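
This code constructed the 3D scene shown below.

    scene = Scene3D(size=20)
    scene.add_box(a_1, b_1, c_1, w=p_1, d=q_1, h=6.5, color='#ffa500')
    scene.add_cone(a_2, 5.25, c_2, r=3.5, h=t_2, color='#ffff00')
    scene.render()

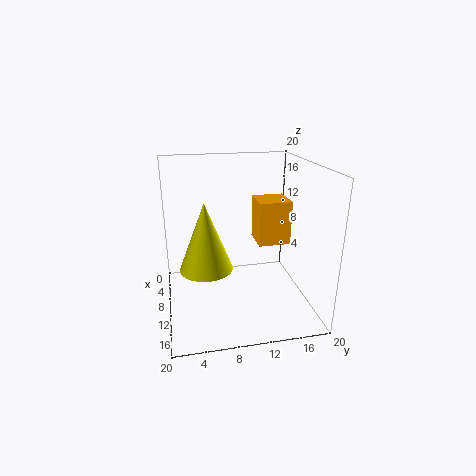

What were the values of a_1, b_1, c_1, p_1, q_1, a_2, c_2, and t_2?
a_1 = 4, b_1 = 13.5, c_1 = 7.75, p_1 = 4.75, q_1 = 4.75, a_2 = 12.25, c_2 = 7, t_2 = 9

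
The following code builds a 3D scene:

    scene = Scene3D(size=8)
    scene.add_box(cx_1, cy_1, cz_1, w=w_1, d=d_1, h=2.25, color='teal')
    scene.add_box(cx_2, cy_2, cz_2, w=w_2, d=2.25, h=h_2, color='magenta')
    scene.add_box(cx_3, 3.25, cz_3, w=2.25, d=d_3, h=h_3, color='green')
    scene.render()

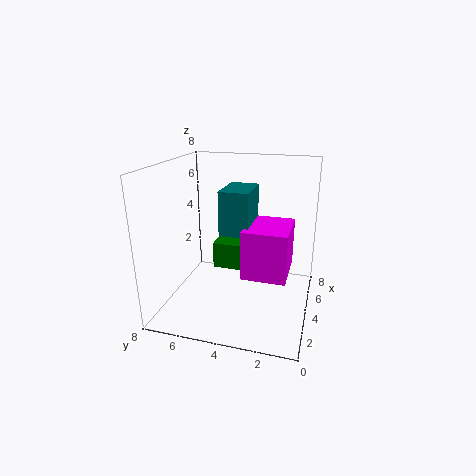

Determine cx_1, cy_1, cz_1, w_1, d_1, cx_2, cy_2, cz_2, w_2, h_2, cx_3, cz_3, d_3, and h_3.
cx_1 = 2.25, cy_1 = 3, cz_1 = 4.75, w_1 = 2.25, d_1 = 1.5, cx_2 = 1.75, cy_2 = 1, cz_2 = 2.75, w_2 = 2.75, h_2 = 2.5, cx_3 = 4, cz_3 = 2, d_3 = 2.25, h_3 = 1.5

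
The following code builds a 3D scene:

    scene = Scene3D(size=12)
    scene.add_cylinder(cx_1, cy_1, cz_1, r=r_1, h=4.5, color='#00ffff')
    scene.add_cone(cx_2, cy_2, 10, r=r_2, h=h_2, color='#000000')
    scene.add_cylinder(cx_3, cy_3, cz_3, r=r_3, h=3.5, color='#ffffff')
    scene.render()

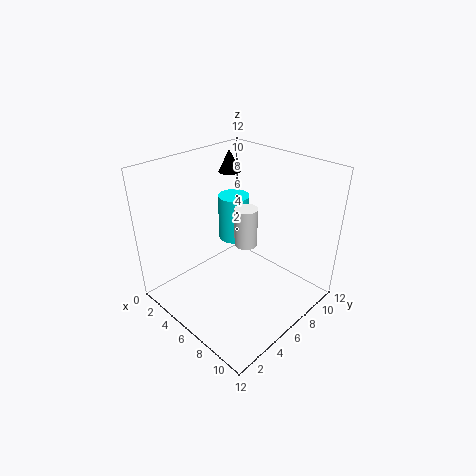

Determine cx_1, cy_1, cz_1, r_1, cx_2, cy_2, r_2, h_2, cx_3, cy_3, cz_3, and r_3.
cx_1 = 2; cy_1 = 9.5; cz_1 = 3; r_1 = 1.5; cx_2 = 2; cy_2 = 9; r_2 = 1; h_2 = 2; cx_3 = 5.5; cy_3 = 7.5; cz_3 = 4.5; r_3 = 1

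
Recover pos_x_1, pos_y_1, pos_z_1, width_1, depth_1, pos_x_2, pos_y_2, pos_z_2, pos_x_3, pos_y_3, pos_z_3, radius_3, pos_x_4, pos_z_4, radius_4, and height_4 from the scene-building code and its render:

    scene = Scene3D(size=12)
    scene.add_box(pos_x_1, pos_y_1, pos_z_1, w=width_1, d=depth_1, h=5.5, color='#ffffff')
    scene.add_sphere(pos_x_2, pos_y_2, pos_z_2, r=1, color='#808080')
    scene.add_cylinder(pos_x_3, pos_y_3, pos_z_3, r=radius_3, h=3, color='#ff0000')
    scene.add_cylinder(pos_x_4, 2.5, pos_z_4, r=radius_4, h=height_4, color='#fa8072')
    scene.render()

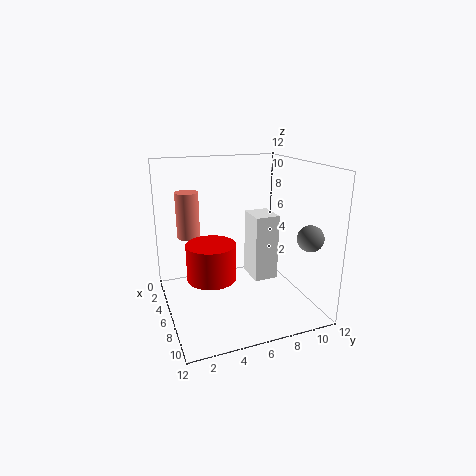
pos_x_1 = 5
pos_y_1 = 7
pos_z_1 = 2.5
width_1 = 2.5
depth_1 = 2
pos_x_2 = 10.5
pos_y_2 = 10
pos_z_2 = 7
pos_x_3 = 6.5
pos_y_3 = 3.5
pos_z_3 = 3
radius_3 = 2
pos_x_4 = 3
pos_z_4 = 5.5
radius_4 = 1
height_4 = 4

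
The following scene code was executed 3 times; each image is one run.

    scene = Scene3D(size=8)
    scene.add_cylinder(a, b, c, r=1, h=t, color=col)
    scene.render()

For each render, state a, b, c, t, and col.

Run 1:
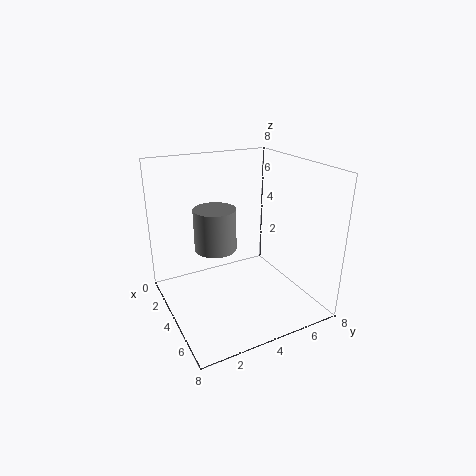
a = 5.5
b = 2
c = 4.5
t = 2
col = 'gray'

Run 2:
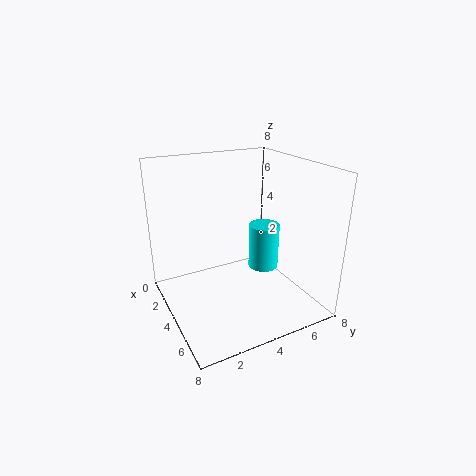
a = 2
b = 7
c = 0.5
t = 3
col = 'cyan'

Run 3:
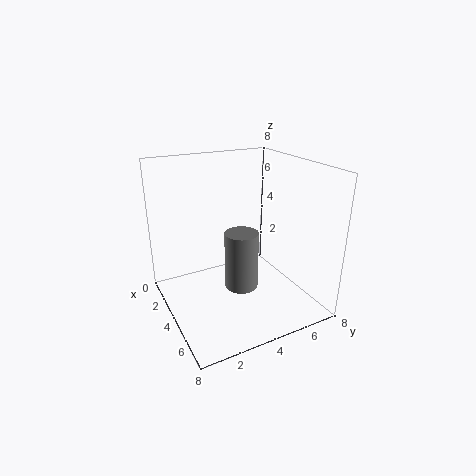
a = 3.5
b = 4.5
c = 0.5
t = 3.5
col = 'gray'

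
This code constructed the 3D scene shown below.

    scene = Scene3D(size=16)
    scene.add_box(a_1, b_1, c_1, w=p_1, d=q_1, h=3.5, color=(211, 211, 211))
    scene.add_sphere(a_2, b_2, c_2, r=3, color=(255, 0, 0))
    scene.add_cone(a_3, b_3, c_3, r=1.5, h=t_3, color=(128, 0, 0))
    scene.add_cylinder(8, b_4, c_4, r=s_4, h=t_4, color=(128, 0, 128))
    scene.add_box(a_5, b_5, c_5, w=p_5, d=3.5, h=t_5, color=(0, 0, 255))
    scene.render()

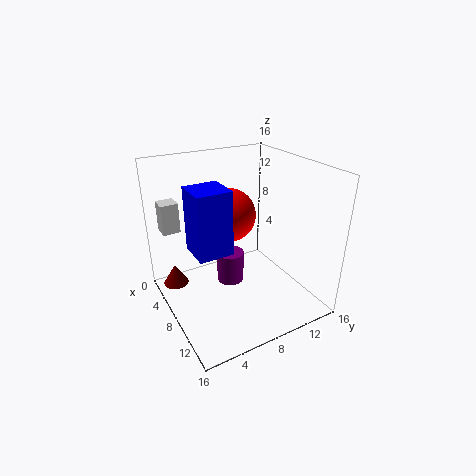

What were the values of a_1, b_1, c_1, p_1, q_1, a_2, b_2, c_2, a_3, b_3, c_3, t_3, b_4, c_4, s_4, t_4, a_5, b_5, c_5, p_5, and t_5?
a_1 = 1.5, b_1 = 1, c_1 = 8, p_1 = 2, q_1 = 2, a_2 = 6, b_2 = 8, c_2 = 10, a_3 = 3, b_3 = 2, c_3 = 1, t_3 = 2.5, b_4 = 7, c_4 = 3, s_4 = 1.5, t_4 = 3.5, a_5 = 8, b_5 = 2, c_5 = 8.5, p_5 = 3.5, t_5 = 6.5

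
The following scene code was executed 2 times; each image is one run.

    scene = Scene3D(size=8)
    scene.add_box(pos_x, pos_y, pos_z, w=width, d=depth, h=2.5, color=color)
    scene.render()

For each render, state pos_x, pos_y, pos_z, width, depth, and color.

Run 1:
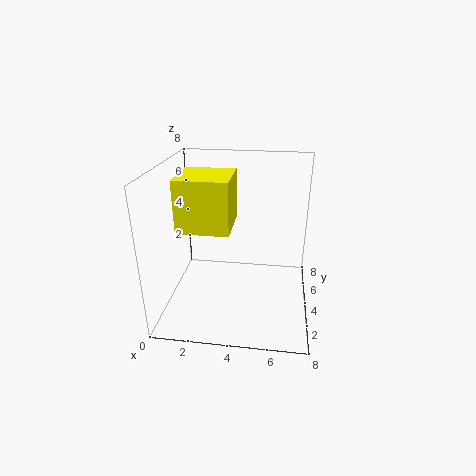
pos_x = 1.5; pos_y = 1; pos_z = 5.5; width = 2.5; depth = 2.5; color = 'yellow'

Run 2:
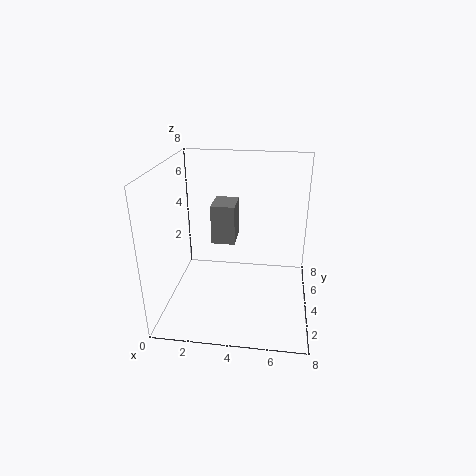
pos_x = 2; pos_y = 6; pos_z = 2.5; width = 1.5; depth = 2; color = 'gray'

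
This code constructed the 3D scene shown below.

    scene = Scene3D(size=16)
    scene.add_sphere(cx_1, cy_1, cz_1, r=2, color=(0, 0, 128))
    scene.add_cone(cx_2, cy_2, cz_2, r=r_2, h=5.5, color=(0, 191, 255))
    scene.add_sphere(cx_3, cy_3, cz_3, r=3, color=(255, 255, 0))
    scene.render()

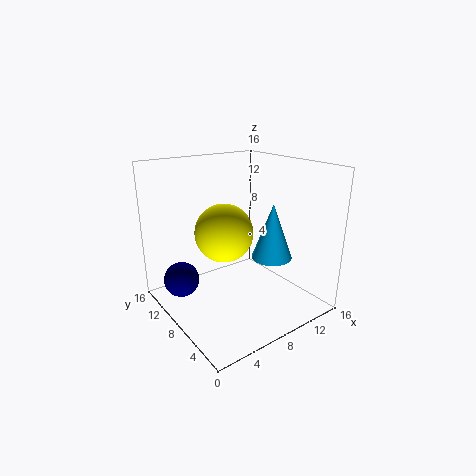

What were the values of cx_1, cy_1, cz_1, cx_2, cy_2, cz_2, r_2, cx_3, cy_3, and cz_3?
cx_1 = 2.5; cy_1 = 11.5; cz_1 = 3; cx_2 = 8.5; cy_2 = 3; cz_2 = 7.5; r_2 = 2; cx_3 = 5.5; cy_3 = 7; cz_3 = 9.5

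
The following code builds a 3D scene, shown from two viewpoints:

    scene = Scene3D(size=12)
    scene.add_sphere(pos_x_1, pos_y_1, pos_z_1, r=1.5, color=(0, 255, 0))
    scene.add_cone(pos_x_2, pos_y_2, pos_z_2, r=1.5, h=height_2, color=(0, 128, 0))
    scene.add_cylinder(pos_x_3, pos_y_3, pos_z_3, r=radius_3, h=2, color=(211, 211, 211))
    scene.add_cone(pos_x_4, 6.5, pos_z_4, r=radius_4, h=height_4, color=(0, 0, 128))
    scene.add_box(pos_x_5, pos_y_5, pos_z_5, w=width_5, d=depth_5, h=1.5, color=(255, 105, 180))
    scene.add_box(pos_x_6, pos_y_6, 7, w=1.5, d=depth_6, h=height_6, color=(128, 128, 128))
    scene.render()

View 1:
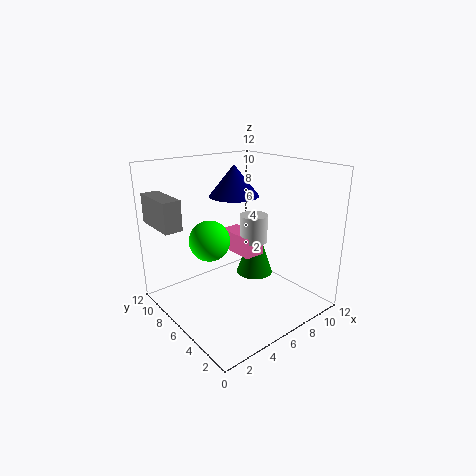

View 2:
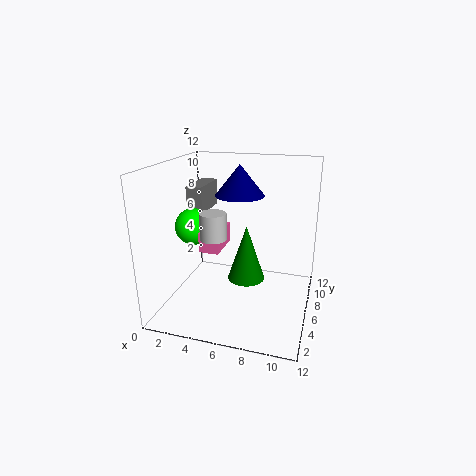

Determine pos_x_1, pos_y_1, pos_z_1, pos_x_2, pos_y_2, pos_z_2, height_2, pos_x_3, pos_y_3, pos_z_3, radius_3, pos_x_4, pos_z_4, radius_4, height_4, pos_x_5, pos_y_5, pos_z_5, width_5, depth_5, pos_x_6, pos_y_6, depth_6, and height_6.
pos_x_1 = 2.5, pos_y_1 = 5, pos_z_1 = 7, pos_x_2 = 7, pos_y_2 = 5, pos_z_2 = 3, height_2 = 4.5, pos_x_3 = 5, pos_y_3 = 3, pos_z_3 = 7, radius_3 = 1, pos_x_4 = 6, pos_z_4 = 9.5, radius_4 = 2, height_4 = 2.5, pos_x_5 = 4, pos_y_5 = 2.5, pos_z_5 = 6, width_5 = 1.5, depth_5 = 3, pos_x_6 = 0.5, pos_y_6 = 8, depth_6 = 4, height_6 = 2.5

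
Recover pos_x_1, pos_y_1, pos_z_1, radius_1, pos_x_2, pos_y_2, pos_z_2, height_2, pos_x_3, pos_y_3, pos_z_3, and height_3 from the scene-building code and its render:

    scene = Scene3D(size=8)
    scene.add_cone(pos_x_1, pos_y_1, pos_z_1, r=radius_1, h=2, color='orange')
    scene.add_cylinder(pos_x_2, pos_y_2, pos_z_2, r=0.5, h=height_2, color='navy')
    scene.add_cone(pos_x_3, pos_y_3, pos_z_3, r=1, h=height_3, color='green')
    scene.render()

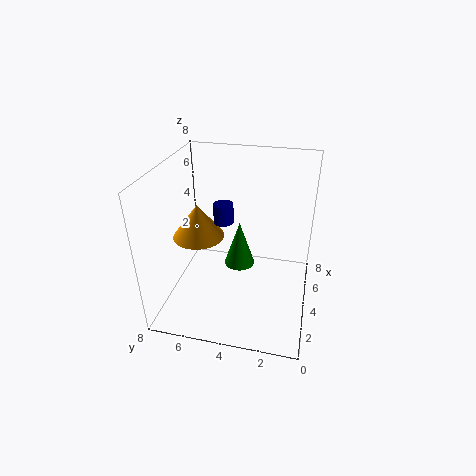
pos_x_1 = 4.5; pos_y_1 = 6.5; pos_z_1 = 3.5; radius_1 = 1.5; pos_x_2 = 3; pos_y_2 = 4.5; pos_z_2 = 5.5; height_2 = 1; pos_x_3 = 6.5; pos_y_3 = 4.5; pos_z_3 = 0.5; height_3 = 3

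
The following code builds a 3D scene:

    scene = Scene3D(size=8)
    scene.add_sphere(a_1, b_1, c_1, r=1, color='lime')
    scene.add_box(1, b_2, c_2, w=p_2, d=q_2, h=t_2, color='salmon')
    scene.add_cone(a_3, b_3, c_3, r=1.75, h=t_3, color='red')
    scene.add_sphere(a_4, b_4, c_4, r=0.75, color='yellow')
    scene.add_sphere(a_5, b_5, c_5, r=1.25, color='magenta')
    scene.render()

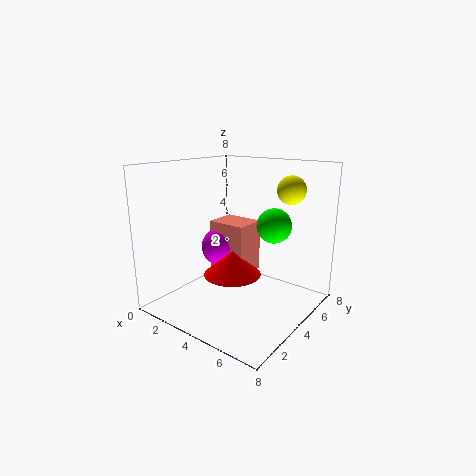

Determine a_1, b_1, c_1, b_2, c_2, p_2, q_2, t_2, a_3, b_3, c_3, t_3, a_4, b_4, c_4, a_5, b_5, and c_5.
a_1 = 5.25, b_1 = 5.75, c_1 = 4.5, b_2 = 5, c_2 = 1, p_2 = 2.5, q_2 = 2, t_2 = 3.25, a_3 = 3, b_3 = 4.75, c_3 = 1.25, t_3 = 1.5, a_4 = 6.5, b_4 = 5.25, c_4 = 6.75, a_5 = 1.5, b_5 = 5.5, c_5 = 2.5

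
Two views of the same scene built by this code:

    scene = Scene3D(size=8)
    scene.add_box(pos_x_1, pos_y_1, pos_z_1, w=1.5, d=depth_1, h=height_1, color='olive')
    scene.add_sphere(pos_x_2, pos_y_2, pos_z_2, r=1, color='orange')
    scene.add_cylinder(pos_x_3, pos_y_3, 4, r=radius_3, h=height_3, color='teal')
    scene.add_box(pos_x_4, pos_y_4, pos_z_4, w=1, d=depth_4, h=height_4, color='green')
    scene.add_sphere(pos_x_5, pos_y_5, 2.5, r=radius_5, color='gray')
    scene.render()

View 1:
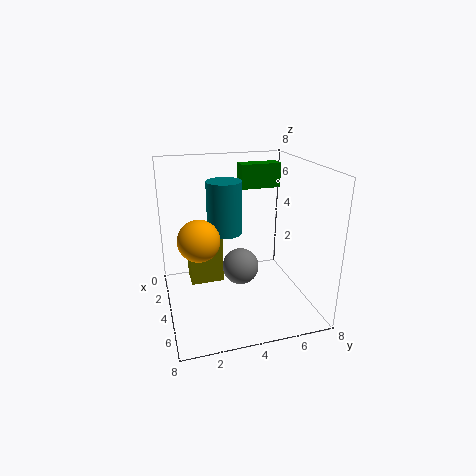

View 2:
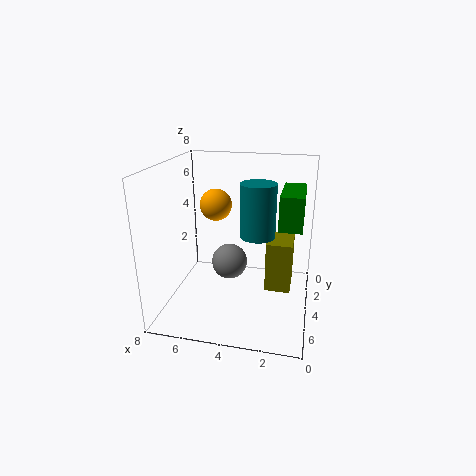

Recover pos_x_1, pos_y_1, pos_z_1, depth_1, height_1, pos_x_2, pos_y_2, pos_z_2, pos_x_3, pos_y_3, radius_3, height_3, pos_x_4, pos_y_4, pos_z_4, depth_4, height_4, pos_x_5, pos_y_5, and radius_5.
pos_x_1 = 1, pos_y_1 = 1.5, pos_z_1 = 0.5, depth_1 = 2, height_1 = 3, pos_x_2 = 6, pos_y_2 = 1.5, pos_z_2 = 5, pos_x_3 = 3, pos_y_3 = 3.5, radius_3 = 1, height_3 = 3, pos_x_4 = 0.5, pos_y_4 = 5, pos_z_4 = 6, depth_4 = 2.5, height_4 = 1.5, pos_x_5 = 4.5, pos_y_5 = 4, radius_5 = 1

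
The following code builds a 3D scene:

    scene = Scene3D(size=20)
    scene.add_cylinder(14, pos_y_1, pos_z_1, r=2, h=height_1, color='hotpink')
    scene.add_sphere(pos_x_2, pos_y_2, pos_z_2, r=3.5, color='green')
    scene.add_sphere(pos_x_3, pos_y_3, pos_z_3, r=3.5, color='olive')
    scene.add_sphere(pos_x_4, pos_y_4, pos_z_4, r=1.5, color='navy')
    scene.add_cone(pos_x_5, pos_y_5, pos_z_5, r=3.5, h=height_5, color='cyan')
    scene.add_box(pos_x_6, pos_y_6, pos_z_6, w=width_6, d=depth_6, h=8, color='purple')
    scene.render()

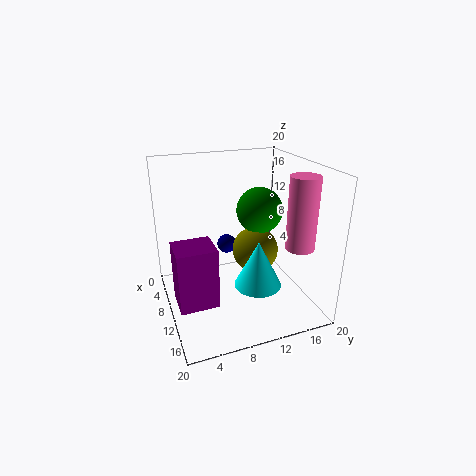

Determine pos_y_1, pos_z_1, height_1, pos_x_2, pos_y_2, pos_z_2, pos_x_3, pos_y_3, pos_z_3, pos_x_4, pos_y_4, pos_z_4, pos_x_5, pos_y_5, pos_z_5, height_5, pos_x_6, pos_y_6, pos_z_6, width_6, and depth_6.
pos_y_1 = 17.5, pos_z_1 = 9, height_1 = 10, pos_x_2 = 6, pos_y_2 = 15, pos_z_2 = 12, pos_x_3 = 7, pos_y_3 = 14, pos_z_3 = 6, pos_x_4 = 3.5, pos_y_4 = 10.5, pos_z_4 = 6, pos_x_5 = 10.5, pos_y_5 = 13, pos_z_5 = 2, height_5 = 7, pos_x_6 = 11, pos_y_6 = 0.5, pos_z_6 = 3.5, width_6 = 4.5, depth_6 = 5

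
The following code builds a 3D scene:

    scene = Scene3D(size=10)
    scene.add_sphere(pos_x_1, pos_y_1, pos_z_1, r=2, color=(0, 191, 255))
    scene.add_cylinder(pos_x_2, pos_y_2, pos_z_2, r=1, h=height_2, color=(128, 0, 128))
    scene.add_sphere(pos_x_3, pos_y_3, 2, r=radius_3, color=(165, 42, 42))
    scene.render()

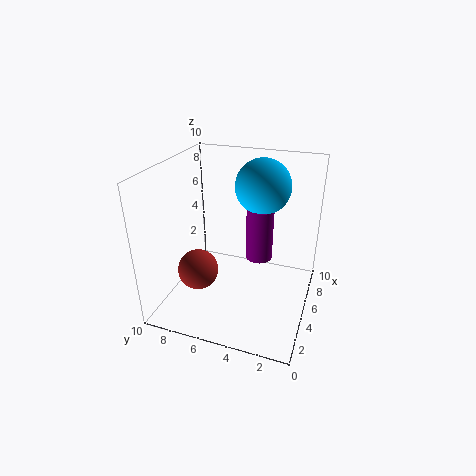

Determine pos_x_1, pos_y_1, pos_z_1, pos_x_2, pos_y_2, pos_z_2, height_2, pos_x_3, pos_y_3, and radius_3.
pos_x_1 = 7.5; pos_y_1 = 4; pos_z_1 = 8; pos_x_2 = 7; pos_y_2 = 4; pos_z_2 = 2.5; height_2 = 4; pos_x_3 = 4.5; pos_y_3 = 8; radius_3 = 1.5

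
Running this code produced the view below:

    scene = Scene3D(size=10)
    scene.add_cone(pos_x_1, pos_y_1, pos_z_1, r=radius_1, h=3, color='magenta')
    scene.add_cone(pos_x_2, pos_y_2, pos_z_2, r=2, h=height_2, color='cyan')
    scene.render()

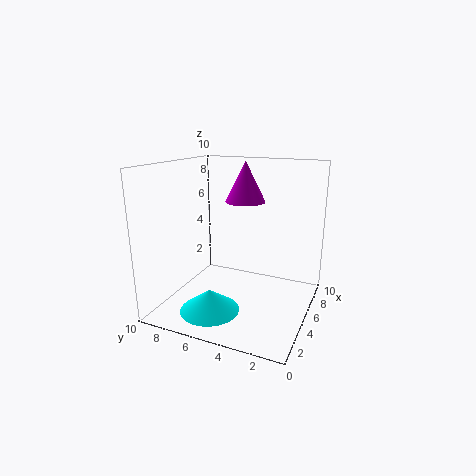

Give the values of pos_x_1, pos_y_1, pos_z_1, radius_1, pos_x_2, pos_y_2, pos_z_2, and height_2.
pos_x_1 = 7.5
pos_y_1 = 5.5
pos_z_1 = 7
radius_1 = 1.5
pos_x_2 = 2.5
pos_y_2 = 6
pos_z_2 = 0.5
height_2 = 1.5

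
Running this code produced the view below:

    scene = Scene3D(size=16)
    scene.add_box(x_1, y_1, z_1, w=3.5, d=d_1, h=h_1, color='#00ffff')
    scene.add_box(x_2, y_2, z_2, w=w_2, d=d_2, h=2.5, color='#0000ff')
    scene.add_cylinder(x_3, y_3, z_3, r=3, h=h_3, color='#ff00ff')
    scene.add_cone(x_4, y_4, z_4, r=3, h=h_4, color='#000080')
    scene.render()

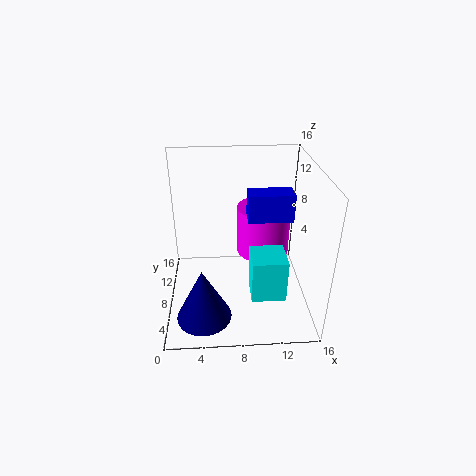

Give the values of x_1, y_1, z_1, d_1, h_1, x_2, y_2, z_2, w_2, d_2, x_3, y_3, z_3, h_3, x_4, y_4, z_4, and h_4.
x_1 = 9, y_1 = 2, z_1 = 4, d_1 = 3.5, h_1 = 4.5, x_2 = 8.5, y_2 = 2, z_2 = 13, w_2 = 4, d_2 = 2, x_3 = 11, y_3 = 9.5, z_3 = 5.5, h_3 = 5.5, x_4 = 4, y_4 = 4, z_4 = 0.5, h_4 = 6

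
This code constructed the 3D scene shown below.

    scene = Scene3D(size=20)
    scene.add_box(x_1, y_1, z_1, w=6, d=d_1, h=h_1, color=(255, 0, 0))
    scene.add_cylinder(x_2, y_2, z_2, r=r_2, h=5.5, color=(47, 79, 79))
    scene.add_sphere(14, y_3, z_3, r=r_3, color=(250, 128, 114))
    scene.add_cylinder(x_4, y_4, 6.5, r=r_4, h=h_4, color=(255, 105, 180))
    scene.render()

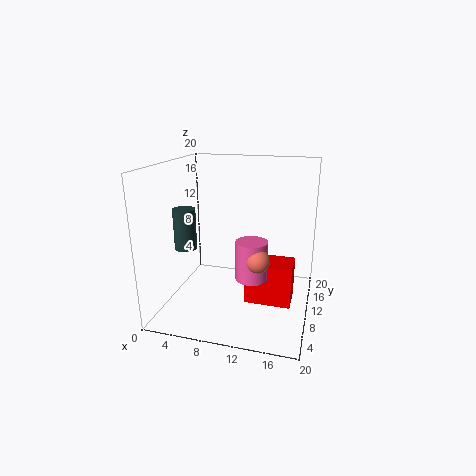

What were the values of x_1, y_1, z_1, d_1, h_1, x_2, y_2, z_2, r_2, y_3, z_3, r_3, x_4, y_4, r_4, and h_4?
x_1 = 12, y_1 = 6, z_1 = 2.5, d_1 = 4, h_1 = 5.5, x_2 = 3.5, y_2 = 7, z_2 = 9, r_2 = 1.5, y_3 = 4.5, z_3 = 9.5, r_3 = 1.5, x_4 = 13, y_4 = 5.5, r_4 = 2, h_4 = 5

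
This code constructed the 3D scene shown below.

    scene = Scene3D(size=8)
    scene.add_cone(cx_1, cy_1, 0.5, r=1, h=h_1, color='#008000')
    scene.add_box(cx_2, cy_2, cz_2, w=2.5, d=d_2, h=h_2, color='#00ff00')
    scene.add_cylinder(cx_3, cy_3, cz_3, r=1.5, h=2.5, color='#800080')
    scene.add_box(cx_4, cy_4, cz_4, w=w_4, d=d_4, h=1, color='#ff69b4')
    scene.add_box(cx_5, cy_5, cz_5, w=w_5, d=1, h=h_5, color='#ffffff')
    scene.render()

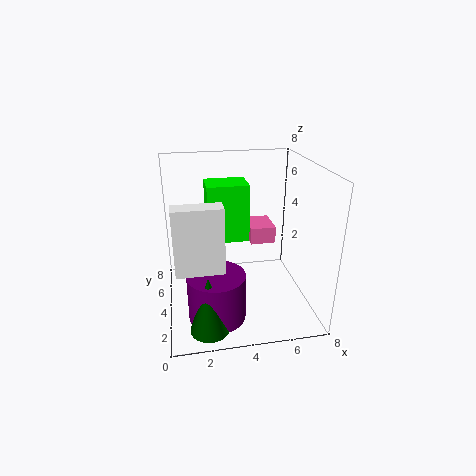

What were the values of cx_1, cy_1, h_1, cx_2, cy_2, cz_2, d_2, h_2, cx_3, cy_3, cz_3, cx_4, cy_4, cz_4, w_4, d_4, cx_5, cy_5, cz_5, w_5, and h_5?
cx_1 = 2
cy_1 = 1
h_1 = 3
cx_2 = 2.5
cy_2 = 5.5
cz_2 = 3
d_2 = 2
h_2 = 3.5
cx_3 = 2.5
cy_3 = 2
cz_3 = 0.5
cx_4 = 5
cy_4 = 5
cz_4 = 3
w_4 = 1.5
d_4 = 2
cx_5 = 0.5
cy_5 = 2
cz_5 = 3
w_5 = 2.5
h_5 = 3.5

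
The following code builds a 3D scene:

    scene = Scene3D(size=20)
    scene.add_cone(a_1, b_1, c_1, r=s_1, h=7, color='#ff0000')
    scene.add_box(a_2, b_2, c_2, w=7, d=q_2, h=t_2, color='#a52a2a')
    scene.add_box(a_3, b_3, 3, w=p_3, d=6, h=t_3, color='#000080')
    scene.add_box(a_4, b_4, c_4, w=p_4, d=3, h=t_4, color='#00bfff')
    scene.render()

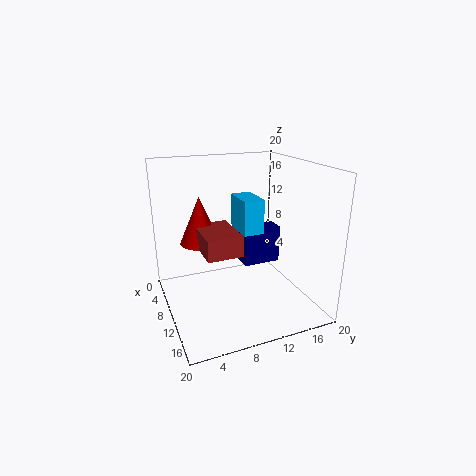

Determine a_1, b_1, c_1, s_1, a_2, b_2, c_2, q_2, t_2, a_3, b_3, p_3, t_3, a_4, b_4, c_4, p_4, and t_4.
a_1 = 5; b_1 = 6; c_1 = 8; s_1 = 3; a_2 = 5; b_2 = 5; c_2 = 8; q_2 = 5; t_2 = 3; a_3 = 3; b_3 = 13; p_3 = 3; t_3 = 6; a_4 = 5; b_4 = 11; c_4 = 10; p_4 = 5; t_4 = 5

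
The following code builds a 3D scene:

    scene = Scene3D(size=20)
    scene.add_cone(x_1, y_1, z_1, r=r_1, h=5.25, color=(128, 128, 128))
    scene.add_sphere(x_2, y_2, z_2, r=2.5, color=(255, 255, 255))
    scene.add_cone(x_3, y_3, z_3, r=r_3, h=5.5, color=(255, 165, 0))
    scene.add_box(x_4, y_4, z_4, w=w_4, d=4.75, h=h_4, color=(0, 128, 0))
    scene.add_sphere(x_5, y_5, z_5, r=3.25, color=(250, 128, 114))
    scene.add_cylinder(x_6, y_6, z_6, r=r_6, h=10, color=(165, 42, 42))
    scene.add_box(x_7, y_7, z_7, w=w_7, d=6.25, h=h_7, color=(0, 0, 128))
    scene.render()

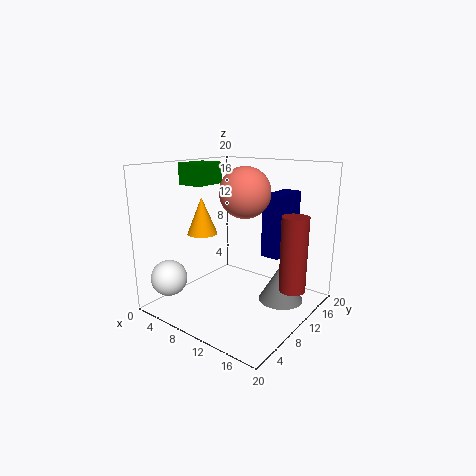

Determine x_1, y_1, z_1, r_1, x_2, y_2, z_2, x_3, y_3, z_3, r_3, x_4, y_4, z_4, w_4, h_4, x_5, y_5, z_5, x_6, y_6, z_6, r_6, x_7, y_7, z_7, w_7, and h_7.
x_1 = 16.25; y_1 = 11.5; z_1 = 2; r_1 = 3; x_2 = 3; y_2 = 3.25; z_2 = 4.5; x_3 = 3.5; y_3 = 9.75; z_3 = 9.5; r_3 = 2.25; x_4 = 2; y_4 = 7; z_4 = 17; w_4 = 3.75; h_4 = 3; x_5 = 12.25; y_5 = 8.5; z_5 = 16.75; x_6 = 18; y_6 = 11.25; z_6 = 4; r_6 = 1.75; x_7 = 11.75; y_7 = 13.25; z_7 = 6.75; w_7 = 2.75; h_7 = 9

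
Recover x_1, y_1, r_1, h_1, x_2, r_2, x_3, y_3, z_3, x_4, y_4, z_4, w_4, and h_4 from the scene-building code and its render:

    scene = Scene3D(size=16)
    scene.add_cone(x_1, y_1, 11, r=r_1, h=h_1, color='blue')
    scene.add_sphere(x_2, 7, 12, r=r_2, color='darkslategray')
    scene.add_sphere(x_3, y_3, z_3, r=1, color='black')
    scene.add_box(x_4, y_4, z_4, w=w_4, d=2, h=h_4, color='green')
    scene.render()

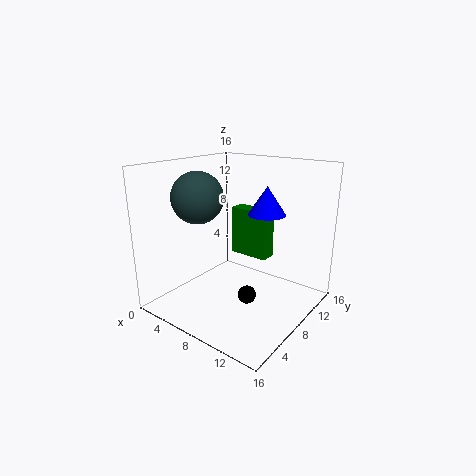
x_1 = 11, y_1 = 9, r_1 = 2, h_1 = 3, x_2 = 3, r_2 = 3, x_3 = 10, y_3 = 7, z_3 = 2, x_4 = 4, y_4 = 12, z_4 = 4, w_4 = 5, h_4 = 6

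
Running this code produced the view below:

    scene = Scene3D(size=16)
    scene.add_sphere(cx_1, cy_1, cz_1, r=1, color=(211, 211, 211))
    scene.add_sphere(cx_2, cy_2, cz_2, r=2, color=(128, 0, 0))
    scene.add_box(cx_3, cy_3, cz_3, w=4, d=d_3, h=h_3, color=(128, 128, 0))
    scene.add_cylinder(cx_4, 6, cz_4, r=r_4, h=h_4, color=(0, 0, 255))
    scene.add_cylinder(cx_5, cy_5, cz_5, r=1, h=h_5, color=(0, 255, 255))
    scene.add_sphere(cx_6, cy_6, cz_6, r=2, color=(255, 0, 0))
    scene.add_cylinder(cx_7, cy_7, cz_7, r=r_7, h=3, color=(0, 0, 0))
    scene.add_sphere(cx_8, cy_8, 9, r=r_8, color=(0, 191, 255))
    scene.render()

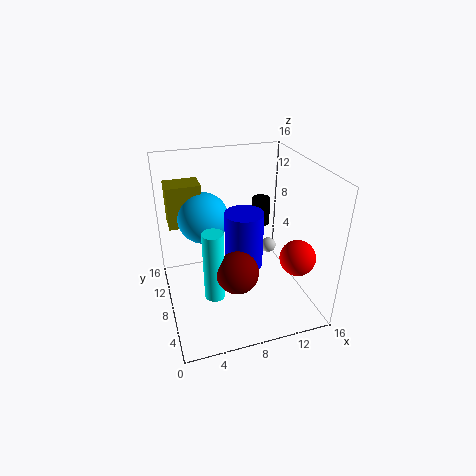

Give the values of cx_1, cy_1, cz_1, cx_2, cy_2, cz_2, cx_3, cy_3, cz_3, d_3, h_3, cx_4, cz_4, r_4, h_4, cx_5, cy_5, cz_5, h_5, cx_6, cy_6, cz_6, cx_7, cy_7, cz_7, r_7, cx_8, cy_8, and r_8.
cx_1 = 14
cy_1 = 13
cz_1 = 3
cx_2 = 6
cy_2 = 2
cz_2 = 8
cx_3 = 1
cy_3 = 12
cz_3 = 8
d_3 = 3
h_3 = 5
cx_4 = 8
cz_4 = 6
r_4 = 2
h_4 = 6
cx_5 = 4
cy_5 = 3
cz_5 = 5
h_5 = 7
cx_6 = 14
cy_6 = 5
cz_6 = 6
cx_7 = 11
cy_7 = 9
cz_7 = 9
r_7 = 1
cx_8 = 5
cy_8 = 12
r_8 = 3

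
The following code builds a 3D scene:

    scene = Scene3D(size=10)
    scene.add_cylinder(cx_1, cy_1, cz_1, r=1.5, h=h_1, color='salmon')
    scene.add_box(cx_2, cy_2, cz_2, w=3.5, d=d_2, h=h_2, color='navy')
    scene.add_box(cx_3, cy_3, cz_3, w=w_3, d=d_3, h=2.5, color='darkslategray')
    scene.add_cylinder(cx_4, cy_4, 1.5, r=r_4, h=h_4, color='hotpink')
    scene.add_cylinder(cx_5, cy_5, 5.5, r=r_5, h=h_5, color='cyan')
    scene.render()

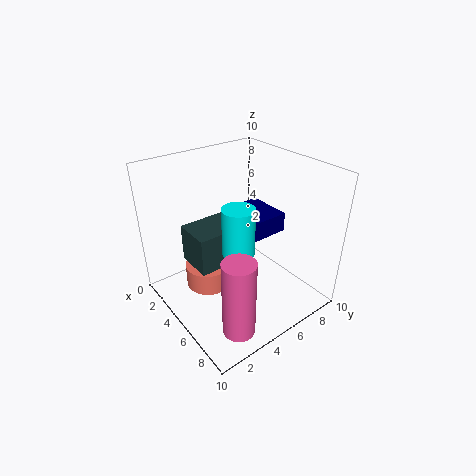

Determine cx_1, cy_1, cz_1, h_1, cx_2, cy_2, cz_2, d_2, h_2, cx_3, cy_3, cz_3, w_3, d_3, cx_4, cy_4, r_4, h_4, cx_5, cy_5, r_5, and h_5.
cx_1 = 5
cy_1 = 2.5
cz_1 = 2.5
h_1 = 1.5
cx_2 = 1.5
cy_2 = 6
cz_2 = 4
d_2 = 3.5
h_2 = 1.5
cx_3 = 3.5
cy_3 = 1.5
cz_3 = 4
w_3 = 2.5
d_3 = 3.5
cx_4 = 9
cy_4 = 2
r_4 = 1
h_4 = 5
cx_5 = 7
cy_5 = 3.5
r_5 = 1
h_5 = 3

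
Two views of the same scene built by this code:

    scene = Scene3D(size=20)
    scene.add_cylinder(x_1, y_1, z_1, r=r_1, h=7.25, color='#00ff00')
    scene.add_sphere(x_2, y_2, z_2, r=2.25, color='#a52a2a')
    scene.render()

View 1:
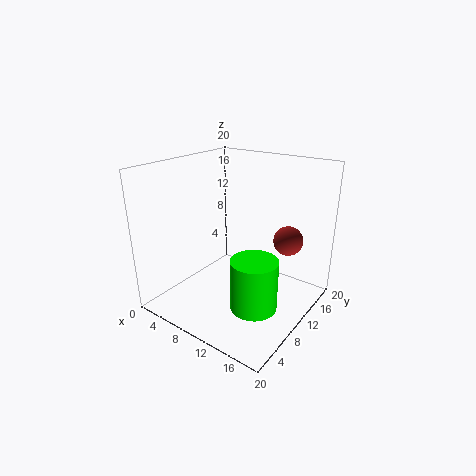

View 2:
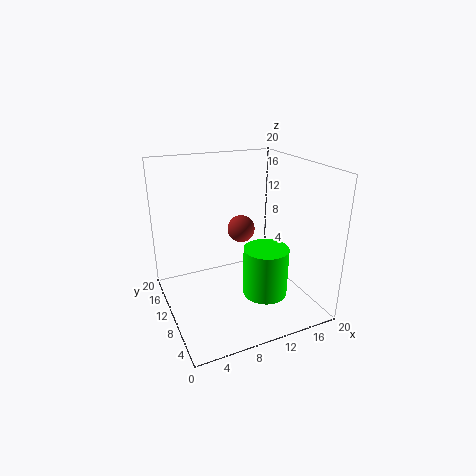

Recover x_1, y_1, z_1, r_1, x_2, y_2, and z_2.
x_1 = 13.75
y_1 = 8.5
z_1 = 1
r_1 = 3.25
x_2 = 14
y_2 = 17.5
z_2 = 7.75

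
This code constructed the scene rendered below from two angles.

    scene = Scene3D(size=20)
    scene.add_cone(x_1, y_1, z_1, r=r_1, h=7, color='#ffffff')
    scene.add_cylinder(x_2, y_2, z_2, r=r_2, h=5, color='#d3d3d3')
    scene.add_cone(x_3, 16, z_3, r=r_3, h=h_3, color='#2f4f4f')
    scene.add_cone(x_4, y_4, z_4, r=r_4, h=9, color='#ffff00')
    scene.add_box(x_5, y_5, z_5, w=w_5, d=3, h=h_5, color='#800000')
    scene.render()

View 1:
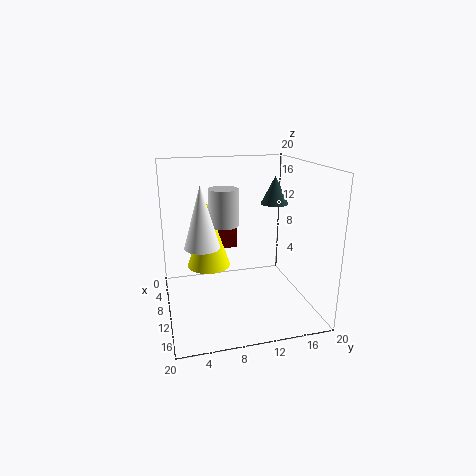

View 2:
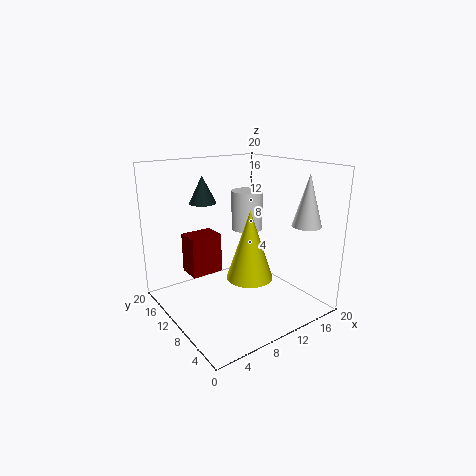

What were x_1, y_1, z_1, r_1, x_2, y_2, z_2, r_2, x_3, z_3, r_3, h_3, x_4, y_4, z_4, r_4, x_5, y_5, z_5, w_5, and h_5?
x_1 = 17, y_1 = 4, z_1 = 12, r_1 = 2, x_2 = 10, y_2 = 8, z_2 = 12, r_2 = 2, x_3 = 8, z_3 = 14, r_3 = 2, h_3 = 4, x_4 = 9, y_4 = 6, z_4 = 6, r_4 = 3, x_5 = 2, y_5 = 8, z_5 = 7, w_5 = 4, h_5 = 5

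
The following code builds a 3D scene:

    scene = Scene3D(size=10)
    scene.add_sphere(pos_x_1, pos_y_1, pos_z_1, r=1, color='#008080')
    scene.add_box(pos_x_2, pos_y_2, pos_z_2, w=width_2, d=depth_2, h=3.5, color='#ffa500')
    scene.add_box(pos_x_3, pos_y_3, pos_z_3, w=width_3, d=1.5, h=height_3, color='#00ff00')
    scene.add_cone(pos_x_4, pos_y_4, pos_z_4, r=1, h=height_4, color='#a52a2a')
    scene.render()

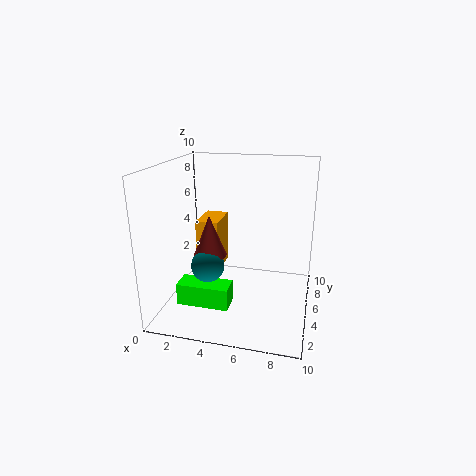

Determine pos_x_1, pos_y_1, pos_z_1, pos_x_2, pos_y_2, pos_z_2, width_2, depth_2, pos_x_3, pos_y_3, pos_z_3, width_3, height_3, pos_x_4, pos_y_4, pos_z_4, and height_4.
pos_x_1 = 4; pos_y_1 = 1.5; pos_z_1 = 4.5; pos_x_2 = 2.5; pos_y_2 = 3.5; pos_z_2 = 3; width_2 = 1.5; depth_2 = 2.5; pos_x_3 = 1.5; pos_y_3 = 2; pos_z_3 = 1; width_3 = 3.5; height_3 = 1.5; pos_x_4 = 4; pos_y_4 = 2; pos_z_4 = 5; height_4 = 2.5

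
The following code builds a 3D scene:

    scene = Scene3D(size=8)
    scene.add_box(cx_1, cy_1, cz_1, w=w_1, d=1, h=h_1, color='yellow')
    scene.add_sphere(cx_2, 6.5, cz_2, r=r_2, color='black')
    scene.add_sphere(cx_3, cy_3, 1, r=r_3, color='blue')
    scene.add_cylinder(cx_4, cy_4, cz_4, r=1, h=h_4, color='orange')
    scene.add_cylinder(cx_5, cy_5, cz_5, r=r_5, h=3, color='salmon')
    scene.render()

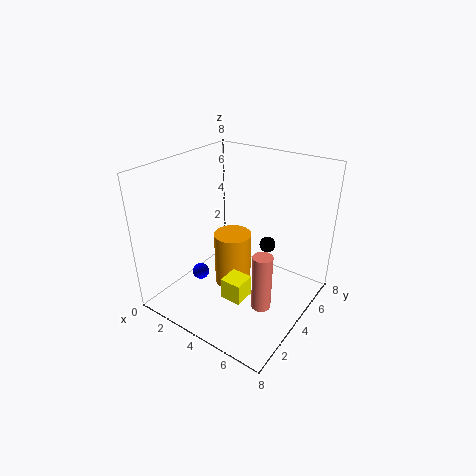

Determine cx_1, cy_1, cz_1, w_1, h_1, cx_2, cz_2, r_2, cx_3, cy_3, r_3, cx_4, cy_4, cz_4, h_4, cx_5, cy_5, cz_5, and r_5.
cx_1 = 5.5
cy_1 = 0.5
cz_1 = 3
w_1 = 1
h_1 = 1
cx_2 = 4.5
cz_2 = 2.5
r_2 = 0.5
cx_3 = 1.5
cy_3 = 3.5
r_3 = 0.5
cx_4 = 4
cy_4 = 3.5
cz_4 = 1.5
h_4 = 3
cx_5 = 6.5
cy_5 = 2.5
cz_5 = 1.5
r_5 = 0.5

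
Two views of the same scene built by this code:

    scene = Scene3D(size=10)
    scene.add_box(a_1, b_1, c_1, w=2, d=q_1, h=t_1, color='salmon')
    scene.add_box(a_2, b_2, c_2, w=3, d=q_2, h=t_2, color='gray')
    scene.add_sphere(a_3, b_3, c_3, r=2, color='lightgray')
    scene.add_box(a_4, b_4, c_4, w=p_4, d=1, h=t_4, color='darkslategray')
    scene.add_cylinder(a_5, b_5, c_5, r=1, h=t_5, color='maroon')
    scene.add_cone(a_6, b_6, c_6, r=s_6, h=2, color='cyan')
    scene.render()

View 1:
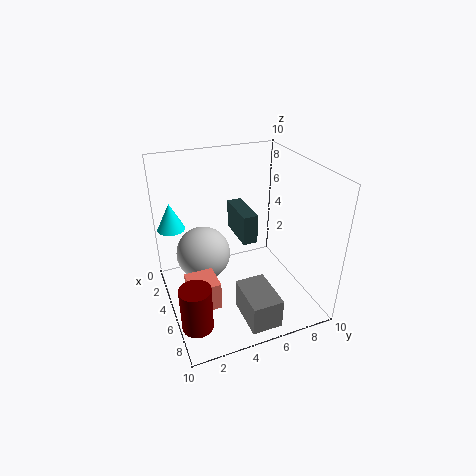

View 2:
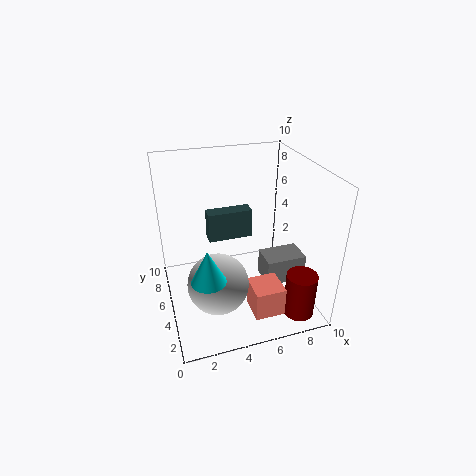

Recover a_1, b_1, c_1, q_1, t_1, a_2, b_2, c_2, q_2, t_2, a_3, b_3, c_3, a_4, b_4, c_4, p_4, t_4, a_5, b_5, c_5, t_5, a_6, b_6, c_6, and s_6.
a_1 = 5; b_1 = 1; c_1 = 1; q_1 = 2; t_1 = 2; a_2 = 7; b_2 = 4; c_2 = 1; q_2 = 2; t_2 = 2; a_3 = 3; b_3 = 3; c_3 = 3; a_4 = 3; b_4 = 5; c_4 = 5; p_4 = 3; t_4 = 2; a_5 = 8; b_5 = 1; c_5 = 1; t_5 = 3; a_6 = 2; b_6 = 1; c_6 = 5; s_6 = 1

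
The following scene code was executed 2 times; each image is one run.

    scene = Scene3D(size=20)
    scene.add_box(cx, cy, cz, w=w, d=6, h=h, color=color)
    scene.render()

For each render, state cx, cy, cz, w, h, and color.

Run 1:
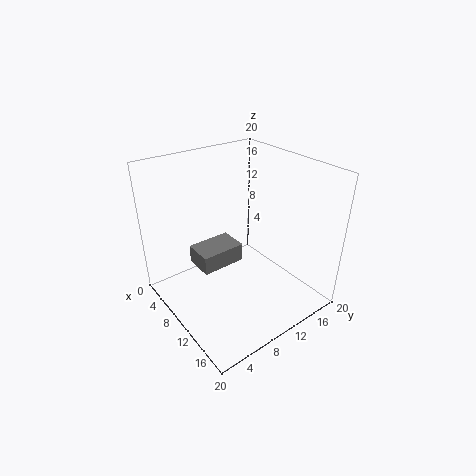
cx = 7
cy = 4
cz = 7
w = 4
h = 2.5
color = 'gray'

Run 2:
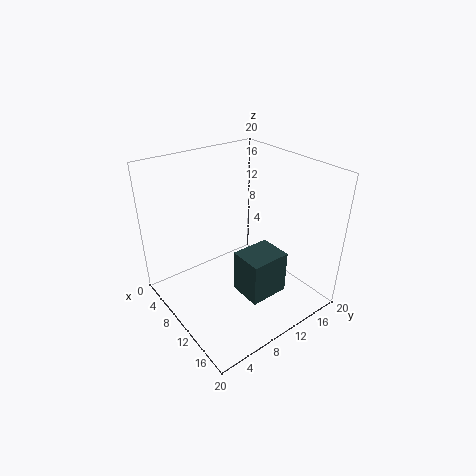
cx = 9
cy = 10
cz = 0.5
w = 5
h = 6.5
color = 'darkslategray'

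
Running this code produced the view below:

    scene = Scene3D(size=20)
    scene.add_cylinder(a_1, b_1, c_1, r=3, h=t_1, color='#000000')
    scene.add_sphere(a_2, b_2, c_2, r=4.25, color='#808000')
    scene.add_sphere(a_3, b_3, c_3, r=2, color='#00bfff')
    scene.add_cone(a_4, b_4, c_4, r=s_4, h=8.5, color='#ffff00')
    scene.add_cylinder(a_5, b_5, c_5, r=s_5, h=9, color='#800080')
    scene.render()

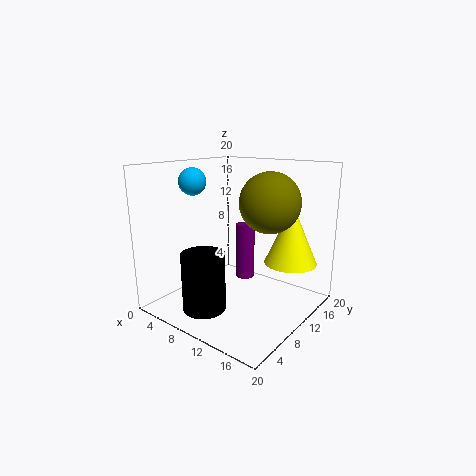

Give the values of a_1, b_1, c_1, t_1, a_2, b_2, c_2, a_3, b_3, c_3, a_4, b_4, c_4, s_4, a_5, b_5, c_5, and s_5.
a_1 = 7.5
b_1 = 5.5
c_1 = 0.25
t_1 = 8.25
a_2 = 13
b_2 = 13.25
c_2 = 14.75
a_3 = 2.5
b_3 = 9
c_3 = 17.25
a_4 = 15.5
b_4 = 15.25
c_4 = 6
s_4 = 3.75
a_5 = 6.5
b_5 = 16.5
c_5 = 1
s_5 = 1.5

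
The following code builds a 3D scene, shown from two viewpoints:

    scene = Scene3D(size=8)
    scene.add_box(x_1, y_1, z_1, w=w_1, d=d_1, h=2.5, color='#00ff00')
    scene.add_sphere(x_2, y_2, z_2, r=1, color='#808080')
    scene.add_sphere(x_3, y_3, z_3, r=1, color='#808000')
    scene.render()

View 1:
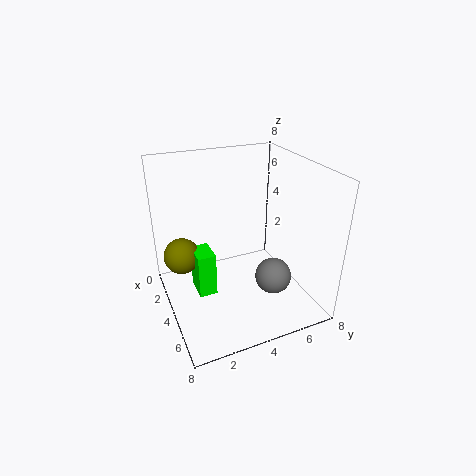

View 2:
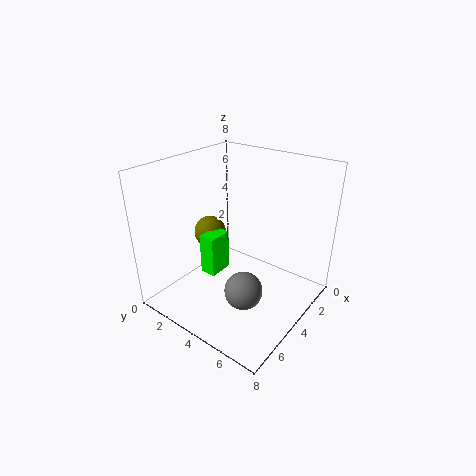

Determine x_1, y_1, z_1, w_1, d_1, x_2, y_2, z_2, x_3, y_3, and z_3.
x_1 = 3, y_1 = 1.5, z_1 = 1, w_1 = 1.5, d_1 = 1, x_2 = 5.5, y_2 = 5.5, z_2 = 2, x_3 = 3, y_3 = 1, z_3 = 3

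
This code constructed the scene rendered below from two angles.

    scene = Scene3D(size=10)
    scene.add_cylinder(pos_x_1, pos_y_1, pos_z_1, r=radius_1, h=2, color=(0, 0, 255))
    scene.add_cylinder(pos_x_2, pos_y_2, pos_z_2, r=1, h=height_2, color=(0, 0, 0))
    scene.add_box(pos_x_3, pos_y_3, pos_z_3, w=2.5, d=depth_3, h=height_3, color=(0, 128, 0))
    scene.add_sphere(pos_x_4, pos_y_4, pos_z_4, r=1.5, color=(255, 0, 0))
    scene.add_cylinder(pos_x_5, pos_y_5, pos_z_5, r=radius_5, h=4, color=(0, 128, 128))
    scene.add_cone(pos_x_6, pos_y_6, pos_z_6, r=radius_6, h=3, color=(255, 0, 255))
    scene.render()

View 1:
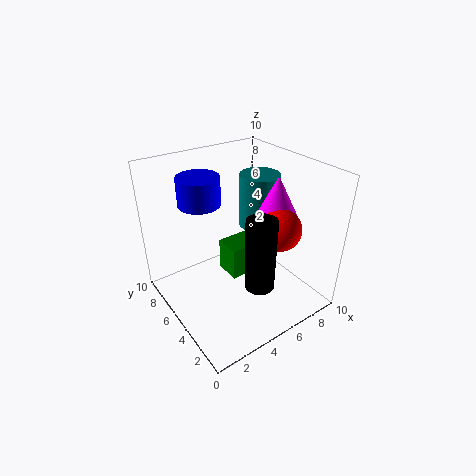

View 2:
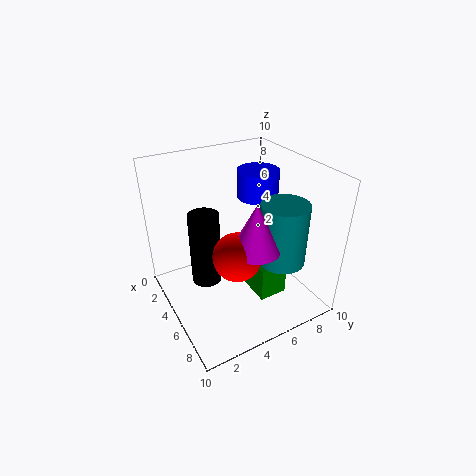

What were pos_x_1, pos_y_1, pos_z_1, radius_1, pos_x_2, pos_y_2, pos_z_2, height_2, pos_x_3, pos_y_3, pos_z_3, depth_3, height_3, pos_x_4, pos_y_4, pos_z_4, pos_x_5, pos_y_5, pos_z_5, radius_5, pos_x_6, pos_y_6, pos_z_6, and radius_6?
pos_x_1 = 3.5
pos_y_1 = 7.5
pos_z_1 = 7
radius_1 = 1.5
pos_x_2 = 5
pos_y_2 = 2.5
pos_z_2 = 2.5
height_2 = 5
pos_x_3 = 5
pos_y_3 = 5.5
pos_z_3 = 1
depth_3 = 2
height_3 = 2.5
pos_x_4 = 7.5
pos_y_4 = 3.5
pos_z_4 = 5.5
pos_x_5 = 8
pos_y_5 = 6.5
pos_z_5 = 4.5
radius_5 = 1.5
pos_x_6 = 8
pos_y_6 = 4.5
pos_z_6 = 6
radius_6 = 1.5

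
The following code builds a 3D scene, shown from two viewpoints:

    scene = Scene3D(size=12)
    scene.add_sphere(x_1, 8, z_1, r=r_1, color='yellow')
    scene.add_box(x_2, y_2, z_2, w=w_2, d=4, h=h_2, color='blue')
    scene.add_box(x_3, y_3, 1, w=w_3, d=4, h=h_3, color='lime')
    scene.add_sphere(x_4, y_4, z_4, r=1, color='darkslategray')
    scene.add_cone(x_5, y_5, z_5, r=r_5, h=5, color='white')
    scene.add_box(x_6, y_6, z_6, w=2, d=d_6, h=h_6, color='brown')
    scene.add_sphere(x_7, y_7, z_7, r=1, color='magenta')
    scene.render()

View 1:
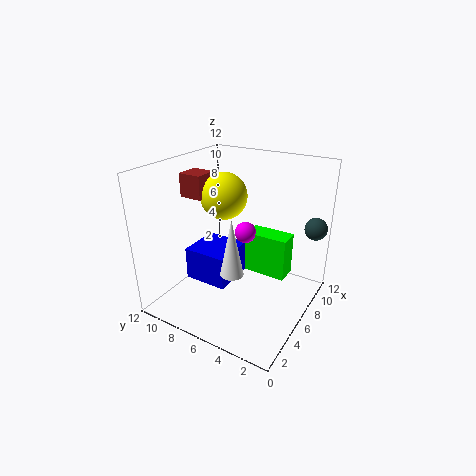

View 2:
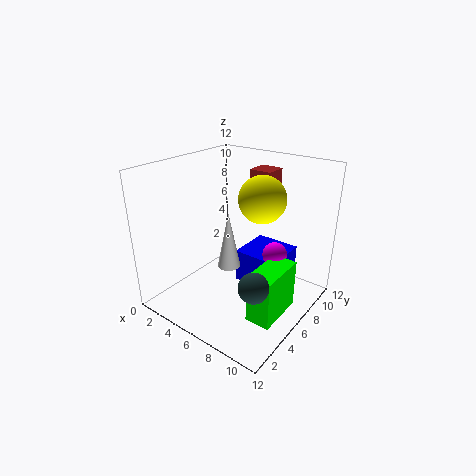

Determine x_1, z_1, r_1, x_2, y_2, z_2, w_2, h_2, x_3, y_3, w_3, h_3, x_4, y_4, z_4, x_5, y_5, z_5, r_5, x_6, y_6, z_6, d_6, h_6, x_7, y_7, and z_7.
x_1 = 7, z_1 = 9, r_1 = 2, x_2 = 5, y_2 = 7, z_2 = 1, w_2 = 4, h_2 = 3, x_3 = 9, y_3 = 3, w_3 = 2, h_3 = 4, x_4 = 11, y_4 = 1, z_4 = 6, x_5 = 5, y_5 = 6, z_5 = 3, r_5 = 1, x_6 = 5, y_6 = 9, z_6 = 9, d_6 = 2, h_6 = 2, x_7 = 9, y_7 = 7, z_7 = 5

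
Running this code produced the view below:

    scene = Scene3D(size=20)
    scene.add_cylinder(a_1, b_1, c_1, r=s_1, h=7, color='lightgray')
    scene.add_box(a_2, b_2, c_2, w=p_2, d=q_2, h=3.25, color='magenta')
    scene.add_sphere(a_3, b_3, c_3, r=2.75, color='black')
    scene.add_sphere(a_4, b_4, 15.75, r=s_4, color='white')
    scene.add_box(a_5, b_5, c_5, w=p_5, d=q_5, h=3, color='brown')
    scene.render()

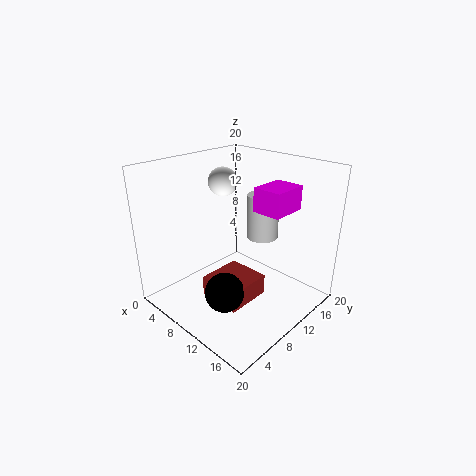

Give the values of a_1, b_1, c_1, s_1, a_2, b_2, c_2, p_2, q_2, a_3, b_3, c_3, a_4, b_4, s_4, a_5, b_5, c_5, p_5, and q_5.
a_1 = 8.25, b_1 = 17.5, c_1 = 7, s_1 = 2.5, a_2 = 12, b_2 = 10.75, c_2 = 14.25, p_2 = 4, q_2 = 5, a_3 = 10.75, b_3 = 6.5, c_3 = 3, a_4 = 3, b_4 = 14, s_4 = 2.25, a_5 = 6.75, b_5 = 6, c_5 = 1, p_5 = 6.25, q_5 = 6.5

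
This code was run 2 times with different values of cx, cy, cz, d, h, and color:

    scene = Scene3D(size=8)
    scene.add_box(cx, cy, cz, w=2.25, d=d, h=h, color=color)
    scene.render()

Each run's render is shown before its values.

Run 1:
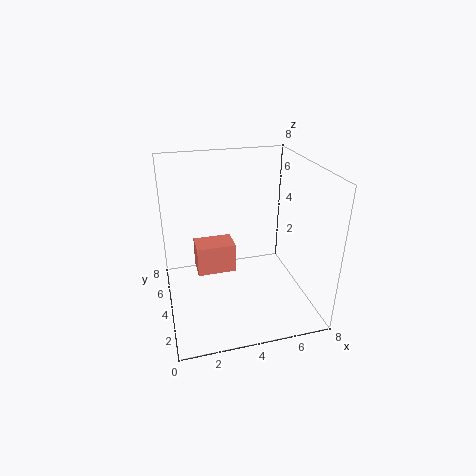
cx = 1.75
cy = 4.5
cz = 1.5
d = 1.5
h = 1.75
color = 'salmon'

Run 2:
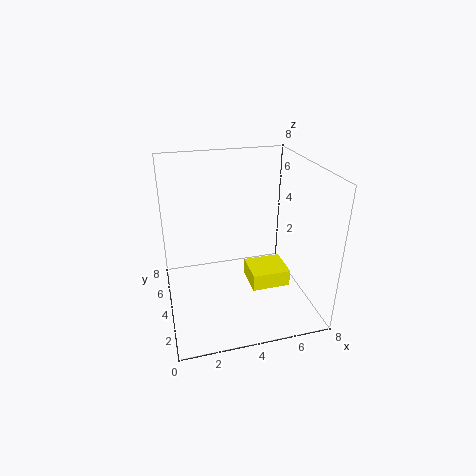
cx = 4.75
cy = 3.25
cz = 0.75
d = 2
h = 1
color = 'yellow'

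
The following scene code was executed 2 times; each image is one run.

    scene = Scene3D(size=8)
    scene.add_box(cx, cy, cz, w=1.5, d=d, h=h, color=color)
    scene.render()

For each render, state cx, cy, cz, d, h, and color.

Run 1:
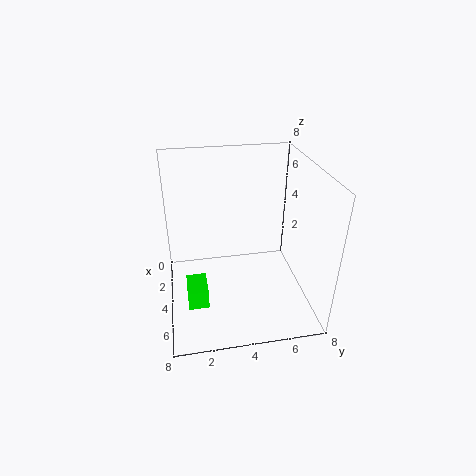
cx = 5.5
cy = 1
cz = 2
d = 1
h = 1
color = 'lime'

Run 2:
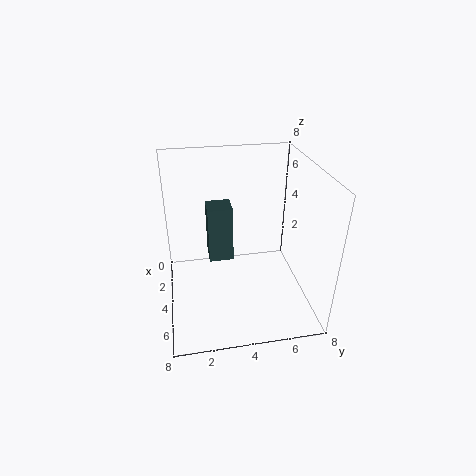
cx = 1
cy = 2.5
cz = 1.5
d = 1.5
h = 3.5
color = 'darkslategray'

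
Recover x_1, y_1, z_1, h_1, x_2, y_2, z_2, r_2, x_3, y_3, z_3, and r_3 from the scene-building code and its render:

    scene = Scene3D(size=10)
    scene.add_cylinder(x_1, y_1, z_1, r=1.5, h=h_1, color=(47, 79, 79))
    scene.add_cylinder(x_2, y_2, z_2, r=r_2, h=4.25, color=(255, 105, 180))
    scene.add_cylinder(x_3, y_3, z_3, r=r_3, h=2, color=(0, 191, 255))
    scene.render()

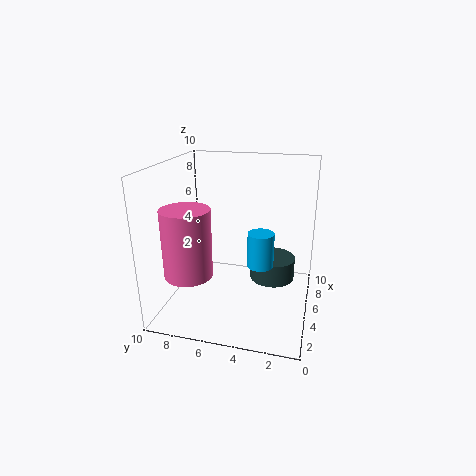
x_1 = 4.75, y_1 = 2.5, z_1 = 2.5, h_1 = 1.5, x_2 = 1.5, y_2 = 7.25, z_2 = 3.75, r_2 = 1.5, x_3 = 1.5, y_3 = 2.75, z_3 = 5, r_3 = 0.75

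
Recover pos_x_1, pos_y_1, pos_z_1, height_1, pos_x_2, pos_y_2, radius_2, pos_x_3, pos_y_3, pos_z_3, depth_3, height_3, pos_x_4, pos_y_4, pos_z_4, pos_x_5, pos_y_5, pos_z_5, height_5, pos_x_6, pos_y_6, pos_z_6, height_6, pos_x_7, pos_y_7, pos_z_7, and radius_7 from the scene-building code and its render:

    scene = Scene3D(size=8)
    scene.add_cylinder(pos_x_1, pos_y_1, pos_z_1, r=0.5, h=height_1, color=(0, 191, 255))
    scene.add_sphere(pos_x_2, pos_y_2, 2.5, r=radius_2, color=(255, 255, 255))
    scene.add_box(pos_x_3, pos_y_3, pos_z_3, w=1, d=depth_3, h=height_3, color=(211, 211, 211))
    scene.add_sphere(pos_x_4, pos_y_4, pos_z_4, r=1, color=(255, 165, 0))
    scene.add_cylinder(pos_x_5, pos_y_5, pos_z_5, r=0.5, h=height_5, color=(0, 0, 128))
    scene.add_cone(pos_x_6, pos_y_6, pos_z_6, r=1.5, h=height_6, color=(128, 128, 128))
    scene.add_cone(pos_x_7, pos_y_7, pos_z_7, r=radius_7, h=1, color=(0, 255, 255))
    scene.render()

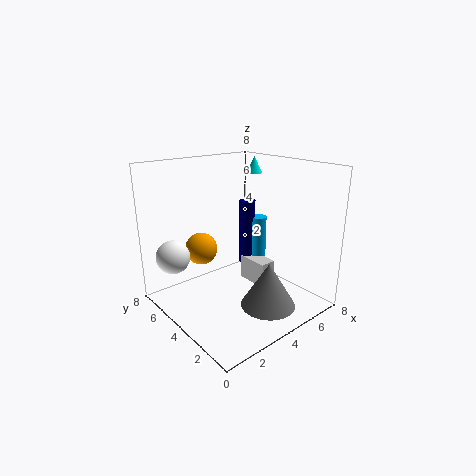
pos_x_1 = 6.5
pos_y_1 = 5
pos_z_1 = 1
height_1 = 3.5
pos_x_2 = 1.5
pos_y_2 = 7
radius_2 = 1
pos_x_3 = 5.5
pos_y_3 = 3.5
pos_z_3 = 0.5
depth_3 = 2
height_3 = 1.5
pos_x_4 = 3.5
pos_y_4 = 7
pos_z_4 = 2.5
pos_x_5 = 6
pos_y_5 = 5.5
pos_z_5 = 1.5
height_5 = 4
pos_x_6 = 4.5
pos_y_6 = 2
pos_z_6 = 0.5
height_6 = 2.5
pos_x_7 = 7
pos_y_7 = 6
pos_z_7 = 7
radius_7 = 0.5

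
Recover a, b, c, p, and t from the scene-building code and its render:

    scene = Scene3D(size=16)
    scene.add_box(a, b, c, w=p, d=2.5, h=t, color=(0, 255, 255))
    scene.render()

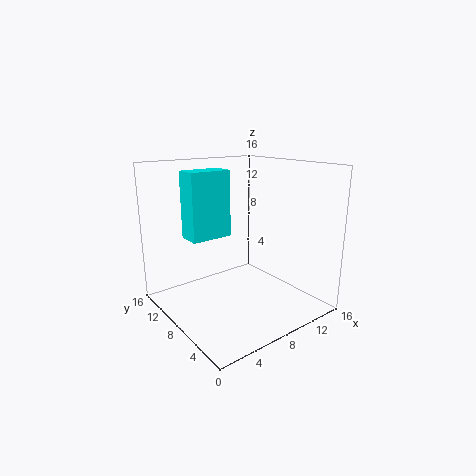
a = 2.5, b = 8, c = 8.5, p = 4.5, t = 7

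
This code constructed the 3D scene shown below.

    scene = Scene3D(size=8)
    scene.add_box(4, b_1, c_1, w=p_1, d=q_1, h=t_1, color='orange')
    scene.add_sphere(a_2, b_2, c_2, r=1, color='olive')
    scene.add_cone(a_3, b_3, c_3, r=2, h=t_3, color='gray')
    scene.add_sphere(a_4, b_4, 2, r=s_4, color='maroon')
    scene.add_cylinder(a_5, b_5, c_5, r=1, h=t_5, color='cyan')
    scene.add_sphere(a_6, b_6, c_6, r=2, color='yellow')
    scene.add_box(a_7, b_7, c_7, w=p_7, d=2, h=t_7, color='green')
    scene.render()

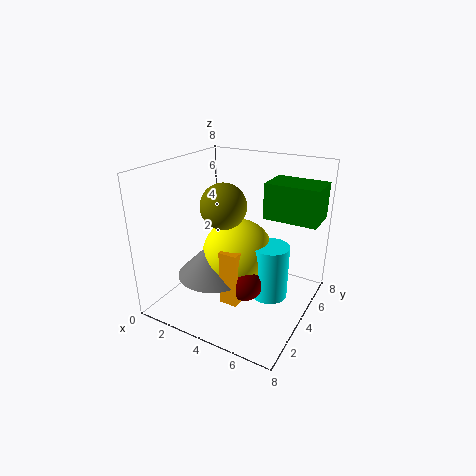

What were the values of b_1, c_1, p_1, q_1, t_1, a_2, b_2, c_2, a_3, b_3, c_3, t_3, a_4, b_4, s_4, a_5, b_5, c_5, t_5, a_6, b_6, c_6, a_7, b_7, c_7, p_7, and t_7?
b_1 = 2, c_1 = 1, p_1 = 1, q_1 = 2, t_1 = 3, a_2 = 5, b_2 = 1, c_2 = 7, a_3 = 3, b_3 = 3, c_3 = 2, t_3 = 2, a_4 = 5, b_4 = 3, s_4 = 1, a_5 = 6, b_5 = 4, c_5 = 1, t_5 = 3, a_6 = 4, b_6 = 4, c_6 = 3, a_7 = 5, b_7 = 5, c_7 = 5, p_7 = 3, t_7 = 2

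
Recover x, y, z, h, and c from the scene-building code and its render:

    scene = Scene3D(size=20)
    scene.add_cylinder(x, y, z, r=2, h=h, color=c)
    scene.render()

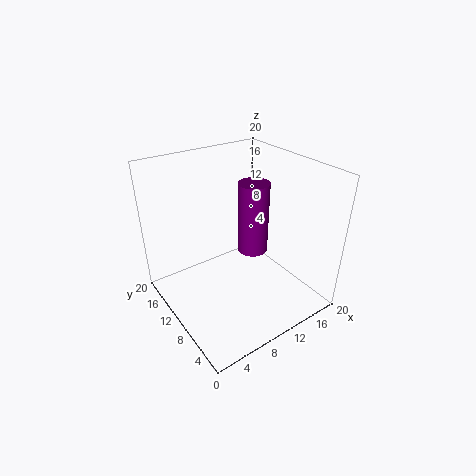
x = 11; y = 8; z = 9; h = 9.5; c = 'purple'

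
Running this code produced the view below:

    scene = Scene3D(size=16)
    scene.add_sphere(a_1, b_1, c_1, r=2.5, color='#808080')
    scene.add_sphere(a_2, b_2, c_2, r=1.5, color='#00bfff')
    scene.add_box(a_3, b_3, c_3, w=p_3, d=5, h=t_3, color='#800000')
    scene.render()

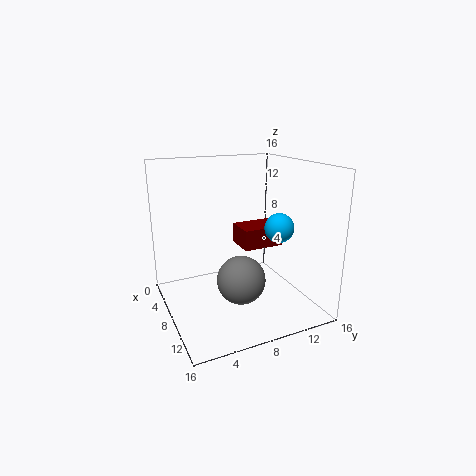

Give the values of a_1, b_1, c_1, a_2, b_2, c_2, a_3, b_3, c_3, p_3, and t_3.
a_1 = 11.5
b_1 = 6.75
c_1 = 4.75
a_2 = 12
b_2 = 10.75
c_2 = 10
a_3 = 2.75
b_3 = 9.75
c_3 = 5.5
p_3 = 3.75
t_3 = 2.5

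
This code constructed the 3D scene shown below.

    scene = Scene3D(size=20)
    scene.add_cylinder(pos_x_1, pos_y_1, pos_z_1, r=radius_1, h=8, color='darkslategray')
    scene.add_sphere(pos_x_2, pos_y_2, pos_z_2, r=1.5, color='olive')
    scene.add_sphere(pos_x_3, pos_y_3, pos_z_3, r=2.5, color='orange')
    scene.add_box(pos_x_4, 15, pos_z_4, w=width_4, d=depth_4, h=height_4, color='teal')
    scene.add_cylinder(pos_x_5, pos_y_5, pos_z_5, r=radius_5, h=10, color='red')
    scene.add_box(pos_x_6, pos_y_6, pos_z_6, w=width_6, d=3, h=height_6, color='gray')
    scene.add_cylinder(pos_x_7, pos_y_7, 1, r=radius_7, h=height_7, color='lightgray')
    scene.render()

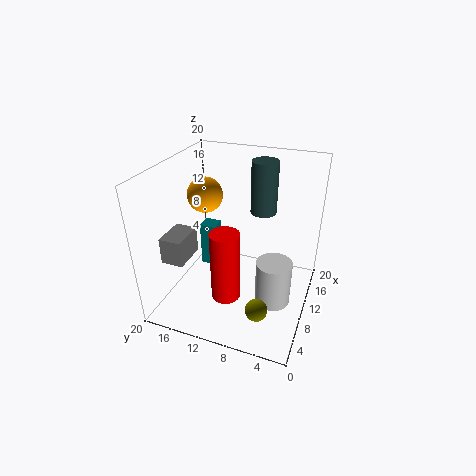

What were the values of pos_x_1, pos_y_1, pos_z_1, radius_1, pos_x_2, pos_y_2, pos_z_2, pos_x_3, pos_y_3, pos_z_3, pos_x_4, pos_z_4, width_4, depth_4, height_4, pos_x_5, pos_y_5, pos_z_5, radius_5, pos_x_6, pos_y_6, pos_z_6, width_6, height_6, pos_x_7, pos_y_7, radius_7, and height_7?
pos_x_1 = 17, pos_y_1 = 8.5, pos_z_1 = 11, radius_1 = 2, pos_x_2 = 5, pos_y_2 = 5.5, pos_z_2 = 2.5, pos_x_3 = 11.5, pos_y_3 = 15.5, pos_z_3 = 15, pos_x_4 = 13, pos_z_4 = 2, width_4 = 2.5, depth_4 = 2.5, height_4 = 7, pos_x_5 = 6.5, pos_y_5 = 10.5, pos_z_5 = 2.5, radius_5 = 2, pos_x_6 = 3, pos_y_6 = 15, pos_z_6 = 8.5, width_6 = 4.5, height_6 = 3.5, pos_x_7 = 9.5, pos_y_7 = 4.5, radius_7 = 2.5, height_7 = 6.5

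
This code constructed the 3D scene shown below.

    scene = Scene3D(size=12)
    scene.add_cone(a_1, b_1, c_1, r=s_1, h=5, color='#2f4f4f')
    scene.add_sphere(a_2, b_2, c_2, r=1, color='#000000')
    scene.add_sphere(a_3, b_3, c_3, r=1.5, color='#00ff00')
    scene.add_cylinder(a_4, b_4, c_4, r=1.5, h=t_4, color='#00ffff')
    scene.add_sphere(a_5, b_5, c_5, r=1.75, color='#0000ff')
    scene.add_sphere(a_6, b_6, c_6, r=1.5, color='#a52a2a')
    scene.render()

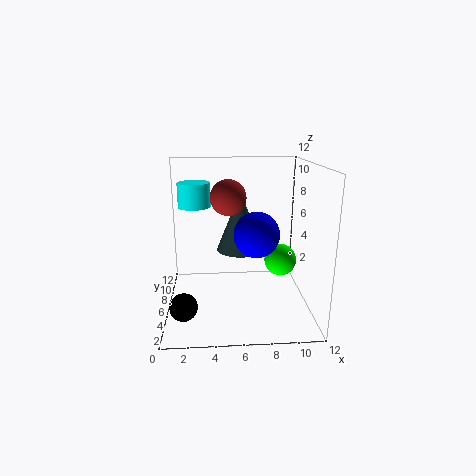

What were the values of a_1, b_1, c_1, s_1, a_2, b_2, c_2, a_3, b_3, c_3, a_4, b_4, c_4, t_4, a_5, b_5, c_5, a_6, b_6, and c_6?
a_1 = 6.25, b_1 = 6.75, c_1 = 4.75, s_1 = 2, a_2 = 1.75, b_2 = 1.25, c_2 = 2.5, a_3 = 10.25, b_3 = 8.75, c_3 = 2.75, a_4 = 2.25, b_4 = 10, c_4 = 7.75, t_4 = 2.25, a_5 = 7.25, b_5 = 3.75, c_5 = 7, a_6 = 5.25, b_6 = 6.75, c_6 = 9.25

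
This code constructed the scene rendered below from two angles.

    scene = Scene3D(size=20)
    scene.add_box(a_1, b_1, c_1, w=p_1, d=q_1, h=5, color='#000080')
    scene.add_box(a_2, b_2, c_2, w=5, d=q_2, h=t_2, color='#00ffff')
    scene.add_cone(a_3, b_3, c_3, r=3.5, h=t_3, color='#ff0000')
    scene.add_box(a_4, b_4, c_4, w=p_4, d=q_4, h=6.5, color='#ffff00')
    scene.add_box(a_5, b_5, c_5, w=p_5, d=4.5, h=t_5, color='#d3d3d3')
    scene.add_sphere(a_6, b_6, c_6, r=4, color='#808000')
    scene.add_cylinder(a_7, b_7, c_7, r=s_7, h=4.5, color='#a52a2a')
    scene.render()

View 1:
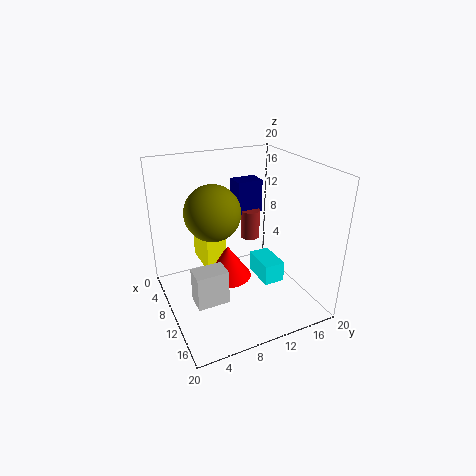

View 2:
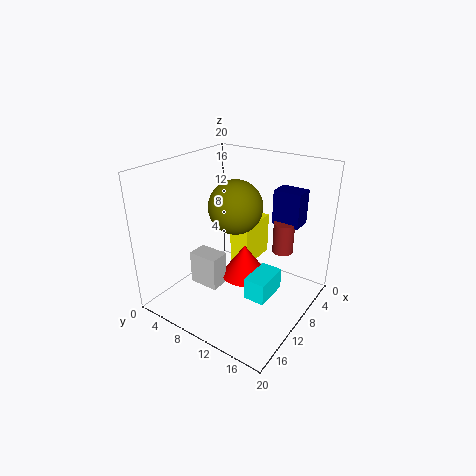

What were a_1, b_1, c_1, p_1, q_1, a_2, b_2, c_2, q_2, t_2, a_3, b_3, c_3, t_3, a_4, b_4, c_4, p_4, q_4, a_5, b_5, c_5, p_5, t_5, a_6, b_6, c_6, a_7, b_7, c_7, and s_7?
a_1 = 2
b_1 = 12.5
c_1 = 11
p_1 = 3
q_1 = 4
a_2 = 8
b_2 = 13
c_2 = 3
q_2 = 3
t_2 = 3
a_3 = 7.5
b_3 = 9.5
c_3 = 2.5
t_3 = 5
a_4 = 0.5
b_4 = 6.5
c_4 = 3.5
p_4 = 6.5
q_4 = 3
a_5 = 9.5
b_5 = 3
c_5 = 1.5
p_5 = 3
t_5 = 5
a_6 = 7
b_6 = 7.5
c_6 = 13
a_7 = 5
b_7 = 14.5
c_7 = 7
s_7 = 1.5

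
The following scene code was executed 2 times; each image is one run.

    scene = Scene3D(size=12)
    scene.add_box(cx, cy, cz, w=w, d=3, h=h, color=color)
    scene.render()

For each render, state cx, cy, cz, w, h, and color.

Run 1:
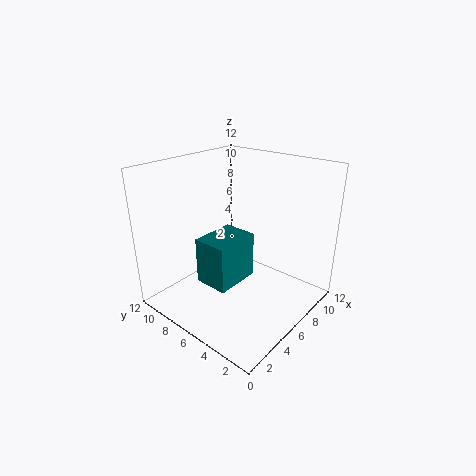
cx = 3.5
cy = 5.5
cz = 2
w = 4
h = 4
color = 'teal'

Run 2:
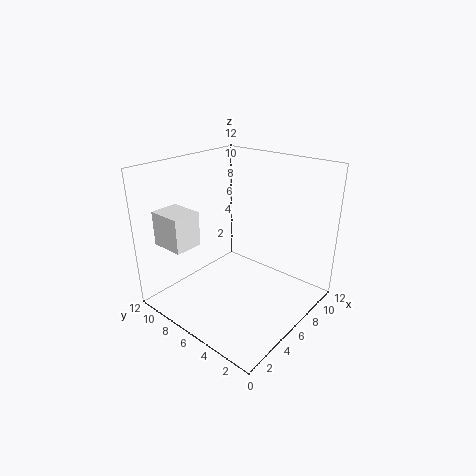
cx = 2
cy = 9
cz = 5
w = 2.5
h = 3
color = 'white'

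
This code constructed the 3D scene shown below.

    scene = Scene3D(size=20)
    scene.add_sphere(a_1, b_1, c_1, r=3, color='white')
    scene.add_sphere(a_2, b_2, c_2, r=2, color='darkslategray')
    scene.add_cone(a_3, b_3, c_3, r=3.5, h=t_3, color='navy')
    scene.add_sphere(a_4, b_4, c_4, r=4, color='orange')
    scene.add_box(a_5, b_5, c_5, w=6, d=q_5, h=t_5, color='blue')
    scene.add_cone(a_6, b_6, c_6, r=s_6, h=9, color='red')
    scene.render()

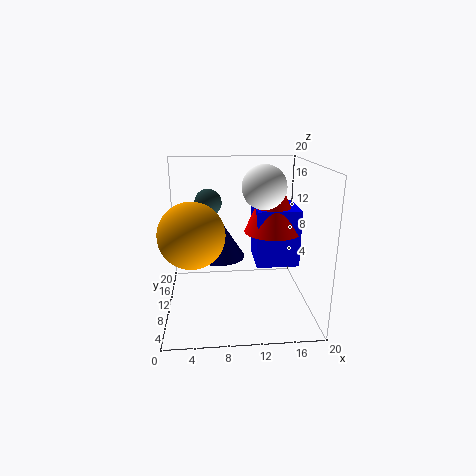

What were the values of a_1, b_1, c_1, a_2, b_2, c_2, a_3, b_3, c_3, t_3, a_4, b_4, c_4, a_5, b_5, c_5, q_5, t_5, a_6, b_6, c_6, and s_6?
a_1 = 13.5, b_1 = 10, c_1 = 17, a_2 = 6, b_2 = 14.5, c_2 = 14, a_3 = 7.5, b_3 = 11, c_3 = 7, t_3 = 5.5, a_4 = 4, b_4 = 4.5, c_4 = 12.5, a_5 = 12.5, b_5 = 8.5, c_5 = 6, q_5 = 6.5, t_5 = 8, a_6 = 15, b_6 = 11, c_6 = 10.5, s_6 = 4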